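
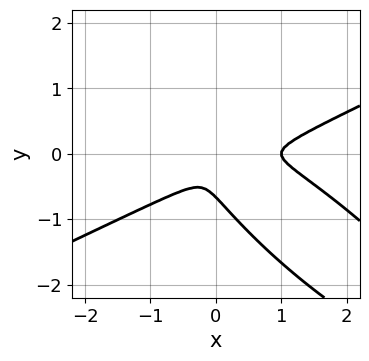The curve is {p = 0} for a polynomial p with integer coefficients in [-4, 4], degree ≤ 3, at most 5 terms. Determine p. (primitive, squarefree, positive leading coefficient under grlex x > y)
x^3 - 3*x*y^2 - 3*y^3 - x^2 - 2*y^2

1. Degree: no degree-2 curve has this shape, so deg p = 3.
2. Against the integer gridlines: it meets the x-axis at x = 1 (among the integer gridlines).
3. Fitting integer coefficients to these (and the overall shape) gives p.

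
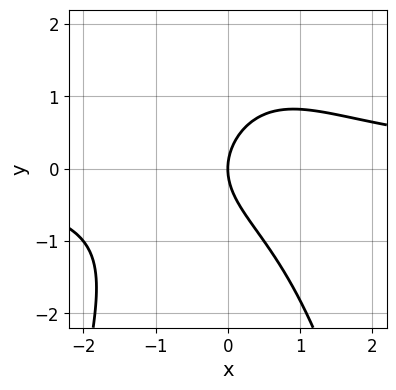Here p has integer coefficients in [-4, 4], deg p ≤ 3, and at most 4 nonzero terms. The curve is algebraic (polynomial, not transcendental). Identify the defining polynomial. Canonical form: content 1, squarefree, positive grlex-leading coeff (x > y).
Degree: no degree-2 curve has this shape, so deg p = 3.
Against the integer gridlines: it meets the y-axis at y = 0 (among the integer gridlines); it meets the x-axis at x = 0 (among the integer gridlines).
Together with the visible shape, these determine p as stated.

2*x^2*y + 2*y^2 - 3*x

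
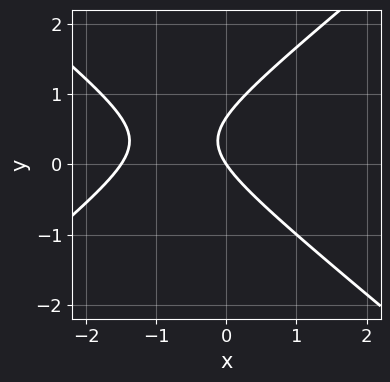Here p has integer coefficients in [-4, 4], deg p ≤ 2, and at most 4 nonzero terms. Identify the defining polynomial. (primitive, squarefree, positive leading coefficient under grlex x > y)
2*x^2 - 3*y^2 + 3*x + 2*y

Degree: the shape is more complex than any degree-1 curve, so deg p = 2.
Observable constraints: one x-axis crossing is at x = 0; it meets the y-axis at y = 0 (among the integer gridlines).
Putting this together gives p.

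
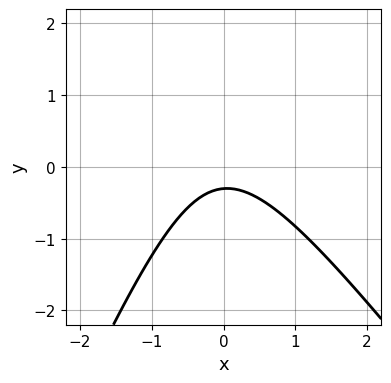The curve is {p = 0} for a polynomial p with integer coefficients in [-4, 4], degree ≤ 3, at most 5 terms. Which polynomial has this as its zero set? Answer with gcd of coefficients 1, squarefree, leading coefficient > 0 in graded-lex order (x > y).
First, the degree is 2 — the shape is more complex than any degree-1 curve.
Next, against the integer gridlines: the curve avoids every integer x-axis point in the box.
Finally, matching integer coefficients to the picture gives p.

3*x^2 + x*y - y^2 + 3*y + 1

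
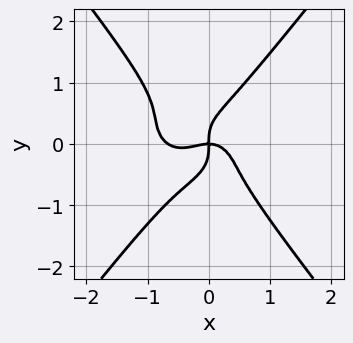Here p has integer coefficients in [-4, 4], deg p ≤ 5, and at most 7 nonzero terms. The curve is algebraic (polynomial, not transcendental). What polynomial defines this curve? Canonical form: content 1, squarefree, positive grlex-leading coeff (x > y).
3*x^4 + 3*x^2*y^2 - 3*y^4 + 2*x^3 + 2*x*y

(a) deg p = 4. A generic line meets the curve in up to 4 points.
(b) Checking where it meets the axes: one x-axis crossing is at x = 0; it meets the y-axis at y = 0 (among the integer gridlines).
(c) Putting this together gives p.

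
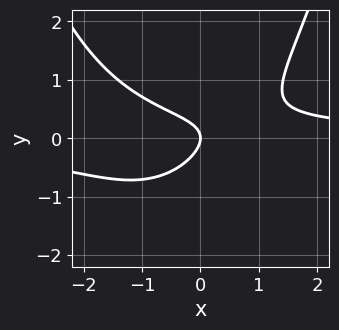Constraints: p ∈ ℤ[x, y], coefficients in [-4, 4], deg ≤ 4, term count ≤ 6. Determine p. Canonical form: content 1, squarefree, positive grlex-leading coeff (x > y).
Degree: a generic line meets the curve in up to 3 points, so deg p = 3.
Against the integer gridlines: it crosses the y-axis at the gridline y = 0; one x-axis crossing is at x = 0.
Fitting integer coefficients to these (and the overall shape) gives p.

x^2*y + x*y - 2*y^2 - x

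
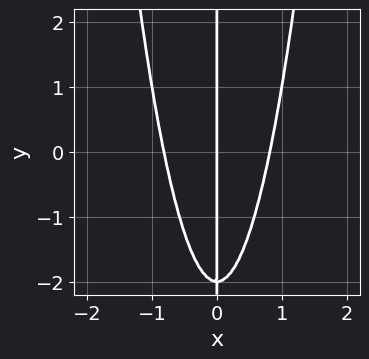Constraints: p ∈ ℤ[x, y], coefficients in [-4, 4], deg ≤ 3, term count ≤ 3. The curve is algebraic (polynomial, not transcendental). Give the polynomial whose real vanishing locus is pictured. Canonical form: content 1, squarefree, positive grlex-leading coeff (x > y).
1. The degree is 3 — the shape is more complex than any degree-2 curve.
2. Against the integer gridlines: every point of the y-axis in the box is on the curve; it crosses the x-axis at the gridline x = 0.
3. Solving for integer coefficients yields p as stated.

3*x^3 - x*y - 2*x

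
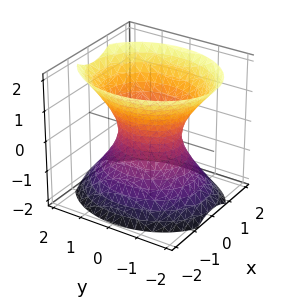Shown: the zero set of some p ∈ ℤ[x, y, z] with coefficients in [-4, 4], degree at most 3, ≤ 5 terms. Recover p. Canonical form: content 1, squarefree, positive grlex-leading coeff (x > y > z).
3*x^2 + 2*y^2 - 2*z^2 - 2

deg p = 2. One connected sheet with a waist; a quadric.
Symmetries: it's symmetric under z → −z, forcing even powers of z; the y ↦ −y reflection is a symmetry, so y appears only in even powers; the x ↦ −x reflection is a symmetry, so x appears only in even powers.
From the visible intercepts: no z-intercept at any integer in the box; among the integer gridlines, it crosses the y-axis at y ∈ {-1, 1}.
Assembling these constraints gives the stated polynomial.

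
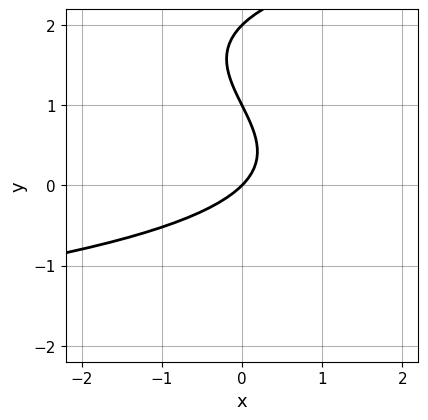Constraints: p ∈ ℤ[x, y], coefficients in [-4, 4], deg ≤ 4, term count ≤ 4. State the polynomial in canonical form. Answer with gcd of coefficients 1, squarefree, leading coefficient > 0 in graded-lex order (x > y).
1. deg p = 3.
2. Observable constraints: the y-axis gridline crossings are at y ∈ {0, 1, 2}; one x-axis crossing is at x = 0.
3. Matching integer coefficients to the picture gives p.

y^3 - 3*y^2 - 2*x + 2*y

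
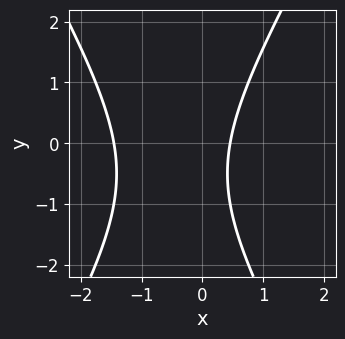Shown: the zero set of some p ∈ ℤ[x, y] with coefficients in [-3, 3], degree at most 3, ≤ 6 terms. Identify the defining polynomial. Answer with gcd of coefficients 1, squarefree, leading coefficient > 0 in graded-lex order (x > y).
First, degree: no degree-1 curve has this shape, so deg p = 2.
Then, observable constraints: it misses every integer gridline on the y-axis.
Finally, together with the visible shape, these determine p as stated.

3*x^2 - y^2 + 3*x - y - 2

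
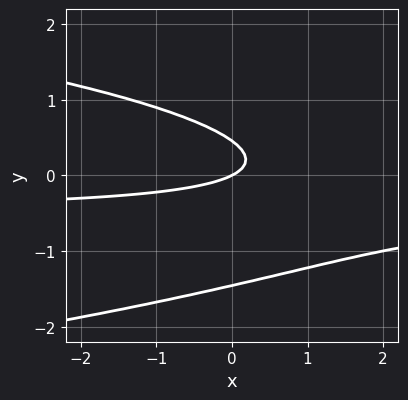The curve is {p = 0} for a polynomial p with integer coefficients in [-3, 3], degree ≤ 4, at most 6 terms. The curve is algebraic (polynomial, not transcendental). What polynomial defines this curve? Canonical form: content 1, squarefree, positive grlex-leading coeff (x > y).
First, the degree is 3 — the shape is more complex than any degree-2 curve.
Next, against the integer gridlines: one y-axis crossing is at y = 0; one x-axis crossing is at x = 0.
Finally, the integer polynomial consistent with all of this is the stated p.

3*y^3 + 2*x*y + 3*y^2 + x - 2*y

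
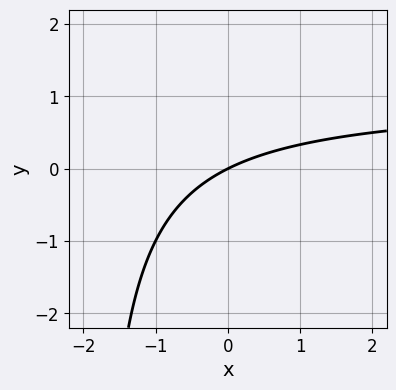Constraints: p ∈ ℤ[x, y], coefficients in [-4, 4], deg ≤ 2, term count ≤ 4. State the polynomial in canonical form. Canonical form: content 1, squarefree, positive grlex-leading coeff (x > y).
x*y - x + 2*y

First, deg p = 2.
Then, reading off the gridlines: one x-axis crossing is at x = 0; one y-axis crossing is at y = 0.
Finally, assembling these constraints gives the stated polynomial.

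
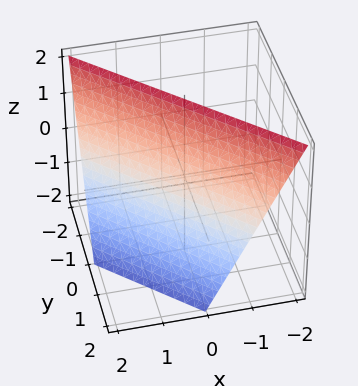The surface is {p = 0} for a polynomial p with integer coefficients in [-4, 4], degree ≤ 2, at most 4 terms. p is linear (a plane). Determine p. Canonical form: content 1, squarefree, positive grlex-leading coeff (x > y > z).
First, deg p = 1. The surface is flat (a plane).
Next, from the axis intercepts and sections: it crosses the x-axis at the gridline x = 1; it crosses the y-axis at the gridline y = 1; it crosses the z-axis at the gridline z = 2.
Finally, assembling these constraints gives the stated polynomial.

2*x + 2*y + z - 2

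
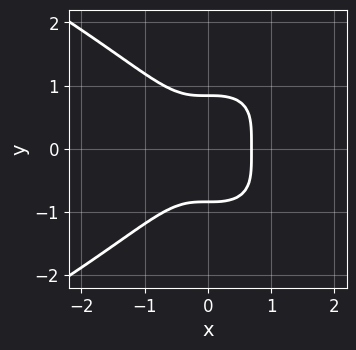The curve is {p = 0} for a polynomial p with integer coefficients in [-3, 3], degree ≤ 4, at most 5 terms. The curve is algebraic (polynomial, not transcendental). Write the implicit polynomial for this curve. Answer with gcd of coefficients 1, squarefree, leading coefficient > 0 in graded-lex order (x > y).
The degree is 4 — no degree-3 curve has this shape.
Symmetries: it's symmetric under y → −y, forcing even powers of y.
Together with the visible shape, these determine p as stated.

2*y^4 + 3*x^3 - 1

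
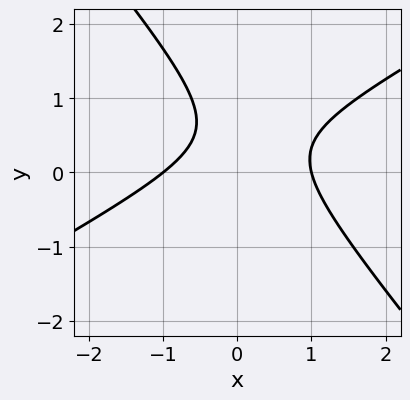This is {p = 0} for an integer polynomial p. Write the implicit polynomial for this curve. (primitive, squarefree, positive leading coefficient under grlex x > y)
1. deg p = 2. A generic line meets the curve in up to 2 points.
2. Observable constraints: the x-axis gridline crossings are at x ∈ {-1, 1}; the curve avoids every integer y-axis point in the box.
3. These observations pin down the coefficients.

2*x^2 - 2*x*y - 3*y^2 + 3*y - 2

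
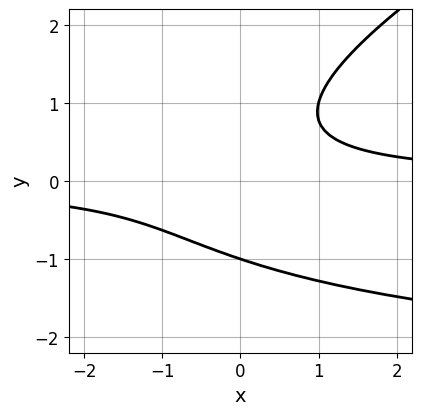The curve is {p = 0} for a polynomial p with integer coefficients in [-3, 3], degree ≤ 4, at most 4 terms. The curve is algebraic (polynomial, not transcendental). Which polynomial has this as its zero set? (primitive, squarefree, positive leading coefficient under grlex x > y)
x*y^2 - 2*y^3 + 3*x*y - 2

First, degree: a generic line meets the curve in up to 3 points, so deg p = 3.
Then, against the integer gridlines: no x-intercept at any integer in the box; it meets the y-axis at y = -1 (among the integer gridlines).
Finally, matching integer coefficients to the picture gives p.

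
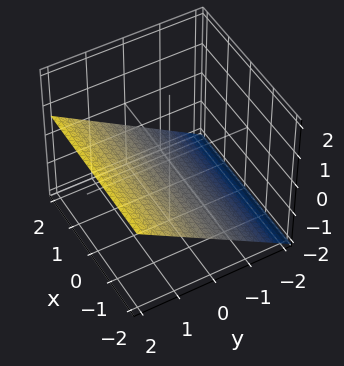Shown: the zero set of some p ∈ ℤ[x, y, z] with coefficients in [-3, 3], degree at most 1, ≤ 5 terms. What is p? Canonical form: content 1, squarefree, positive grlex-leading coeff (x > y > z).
Degree: every cross-section is a straight line — this is a plane, so deg p = 1.
Observable constraints: it crosses the y-axis at the gridline y = 1; the surface avoids every integer x-axis point in the box.
Solving for integer coefficients yields p as stated.

2*y - 3*z - 2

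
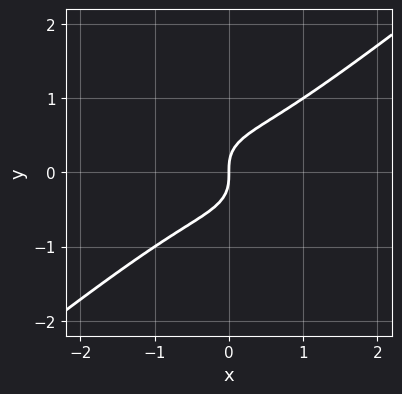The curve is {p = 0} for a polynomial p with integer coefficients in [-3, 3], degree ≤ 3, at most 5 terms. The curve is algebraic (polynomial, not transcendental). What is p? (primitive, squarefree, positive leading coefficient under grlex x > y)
(a) The degree is 3 — no degree-2 curve has this shape.
(b) From the axis intercepts and sections: it meets the y-axis at y = 0 (among the integer gridlines); it meets the x-axis at x = 0 (among the integer gridlines).
(c) These observations pin down the coefficients.

x^3 - 2*y^3 + x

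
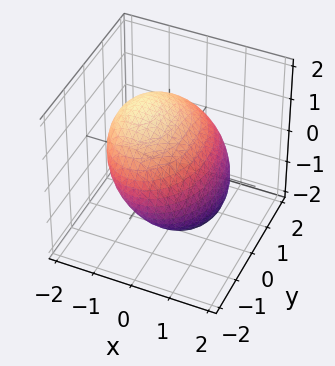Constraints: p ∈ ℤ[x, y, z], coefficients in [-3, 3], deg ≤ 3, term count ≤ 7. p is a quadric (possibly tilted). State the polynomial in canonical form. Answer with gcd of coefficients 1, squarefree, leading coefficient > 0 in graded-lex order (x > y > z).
Degree: no degree-1 surface has this shape, so deg p = 2.
The integer polynomial consistent with all of this is the stated p.

2*x^2 + 2*x*z + y^2 + 2*z^2 - 3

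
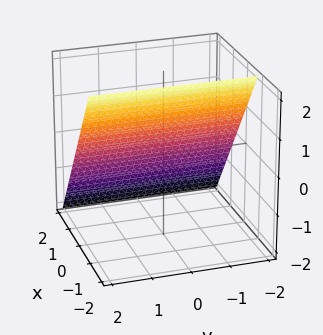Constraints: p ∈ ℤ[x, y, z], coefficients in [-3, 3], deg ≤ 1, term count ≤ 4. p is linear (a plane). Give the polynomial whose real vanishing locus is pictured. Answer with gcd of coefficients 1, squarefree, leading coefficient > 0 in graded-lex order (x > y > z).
(a) The degree is 1 — the surface is flat (a plane).
(b) Checking where it meets the axes: it crosses the z-axis at the gridline z = 1; the surface avoids every integer y-axis point in the box.
(c) Fitting integer coefficients to these (and the overall shape) gives p.

3*x + 2*z - 2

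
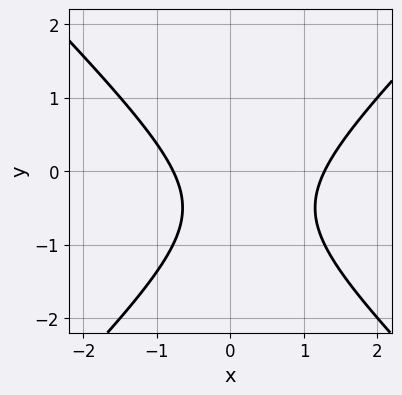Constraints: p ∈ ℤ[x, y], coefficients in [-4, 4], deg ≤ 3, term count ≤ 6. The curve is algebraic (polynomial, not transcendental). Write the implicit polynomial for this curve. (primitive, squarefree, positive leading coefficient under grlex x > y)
1. deg p = 2. The shape is more complex than any degree-1 curve.
2. From the axis intercepts and sections: the curve avoids every integer y-axis point in the box.
3. The integer polynomial consistent with all of this is the stated p.

2*x^2 - 2*y^2 - x - 2*y - 2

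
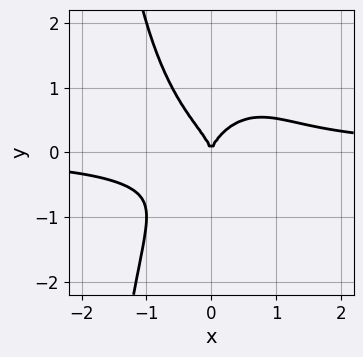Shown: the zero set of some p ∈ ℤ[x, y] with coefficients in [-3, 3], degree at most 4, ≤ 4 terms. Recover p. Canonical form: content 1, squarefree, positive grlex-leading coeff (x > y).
3*x^3*y + x*y^3 + 2*y^3 - 2*x^2

The degree is 4 — the shape is more complex than any degree-3 curve.
Reading off the gridlines: one x-axis crossing is at x = 0; it meets the y-axis at y = 0 (among the integer gridlines).
Fitting integer coefficients to these (and the overall shape) gives p.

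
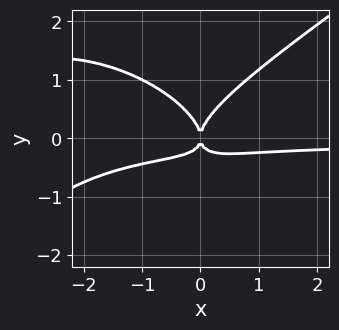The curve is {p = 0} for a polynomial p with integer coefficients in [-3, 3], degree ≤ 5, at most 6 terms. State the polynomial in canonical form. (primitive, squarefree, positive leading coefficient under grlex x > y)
x^3*y - 3*y^4 + 3*x^2*y + x^2

The degree is 4 — no degree-3 curve has this shape.
Checking where it meets the axes: one x-axis crossing is at x = 0; it crosses the y-axis at the gridline y = 0.
Together with the visible shape, these determine p as stated.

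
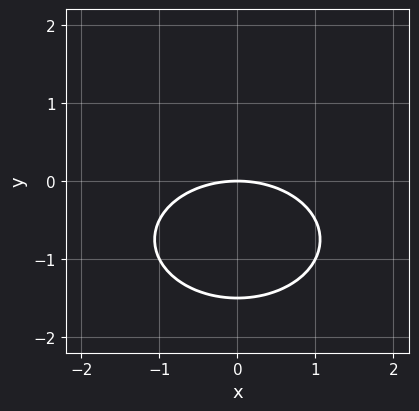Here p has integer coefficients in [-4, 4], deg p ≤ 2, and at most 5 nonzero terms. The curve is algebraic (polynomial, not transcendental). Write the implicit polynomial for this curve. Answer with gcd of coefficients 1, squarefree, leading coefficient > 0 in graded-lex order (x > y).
First, deg p = 2. The shape is more complex than any degree-1 curve.
Then, symmetries: mirror symmetry x ↦ −x ⇒ only even powers of x.
Then, against the integer gridlines: it crosses the y-axis at the gridline y = 0; it meets the x-axis at x = 0 (among the integer gridlines).
Finally, putting this together gives p.

x^2 + 2*y^2 + 3*y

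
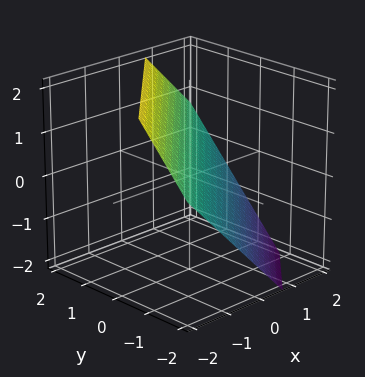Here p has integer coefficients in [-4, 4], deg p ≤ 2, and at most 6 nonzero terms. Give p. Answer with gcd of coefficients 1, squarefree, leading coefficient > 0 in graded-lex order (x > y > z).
3*x - 3*y + 3*z - 2

Degree: every cross-section is a straight line — this is a plane, so deg p = 1.
Solving for integer coefficients yields p as stated.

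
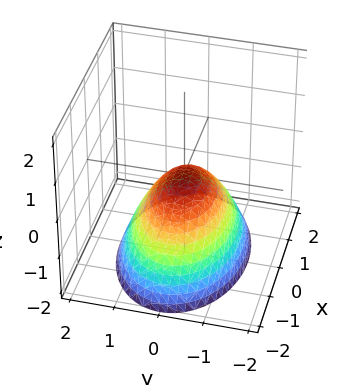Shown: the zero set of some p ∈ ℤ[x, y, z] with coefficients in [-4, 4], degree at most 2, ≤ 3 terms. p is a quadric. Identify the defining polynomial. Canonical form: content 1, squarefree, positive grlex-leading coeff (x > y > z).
x^2 + 2*y^2 + 2*z

The degree is 2 — a single bowl opening along one axis; a quadric.
Symmetries: it's symmetric under x → −x, forcing even powers of x; it's symmetric under y → −y, forcing even powers of y.
Reading off the gridlines: it meets the y-axis at y = 0 (among the integer gridlines); it meets the x-axis at x = 0 (among the integer gridlines); one z-axis crossing is at z = 0.
Putting this together gives p.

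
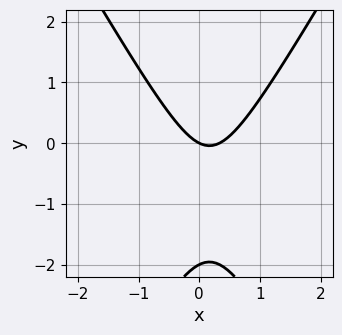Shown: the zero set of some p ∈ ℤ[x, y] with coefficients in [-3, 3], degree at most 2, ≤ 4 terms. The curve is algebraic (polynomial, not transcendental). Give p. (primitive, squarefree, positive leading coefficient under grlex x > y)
3*x^2 - y^2 - x - 2*y

(a) Degree: the shape is more complex than any degree-1 curve, so deg p = 2.
(b) From the visible intercepts: the y-axis gridline crossings are at y ∈ {-2, 0}; it meets the x-axis at x = 0 (among the integer gridlines).
(c) The integer polynomial consistent with all of this is the stated p.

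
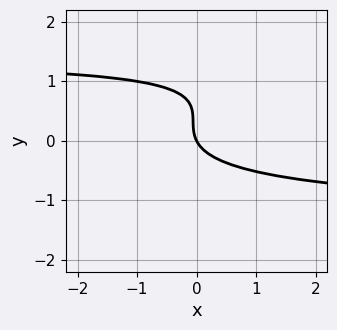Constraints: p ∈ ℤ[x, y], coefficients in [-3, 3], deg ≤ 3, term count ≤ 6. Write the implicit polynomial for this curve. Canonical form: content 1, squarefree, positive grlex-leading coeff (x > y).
(a) deg p = 3. A generic line meets the curve in up to 3 points.
(b) Checking where it meets the axes: it meets the y-axis at y = 0 (among the integer gridlines); one x-axis crossing is at x = 0.
(c) Putting this together gives p.

x*y^2 - 3*y^3 + 3*y^2 - 2*x - y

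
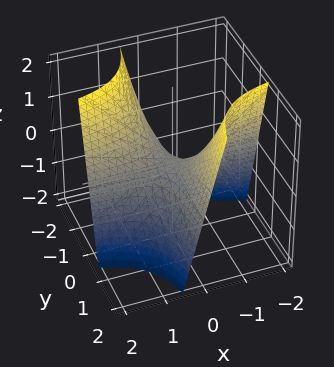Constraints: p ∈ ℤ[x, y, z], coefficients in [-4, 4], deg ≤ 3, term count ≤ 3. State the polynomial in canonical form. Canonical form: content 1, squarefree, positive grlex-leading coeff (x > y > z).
deg p = 2. The shape is more complex than any degree-1 surface.
Against the integer gridlines: every point of the x-axis in the box is on the surface; it crosses the z-axis at the gridline z = 0; the visible y-axis segment lies entirely on the surface.
Solving for integer coefficients yields p as stated.

2*x*y + z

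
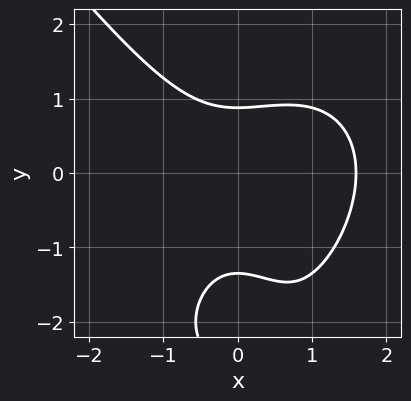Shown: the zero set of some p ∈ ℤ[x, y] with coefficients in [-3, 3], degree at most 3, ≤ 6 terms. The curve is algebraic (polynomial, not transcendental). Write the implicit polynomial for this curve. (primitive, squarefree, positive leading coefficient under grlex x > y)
2*x^3 + y^3 - 2*x^2 + 3*y^2 - 3

First, degree: no degree-2 curve has this shape, so deg p = 3.
Finally, solving for integer coefficients yields p as stated.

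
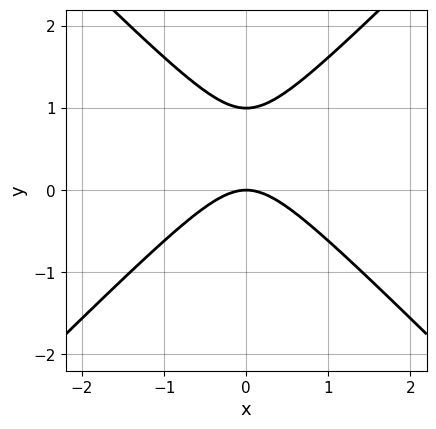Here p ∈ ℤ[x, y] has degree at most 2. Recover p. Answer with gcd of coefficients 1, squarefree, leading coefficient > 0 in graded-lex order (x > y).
x^2 - y^2 + y

First, the degree is 2 — a generic line meets the curve in up to 2 points.
Next, symmetries: mirror symmetry x ↦ −x ⇒ only even powers of x.
Next, reading off the gridlines: the y-axis gridline crossings are at y ∈ {0, 1}; it meets the x-axis at x = 0 (among the integer gridlines).
Finally, matching integer coefficients to the picture gives p.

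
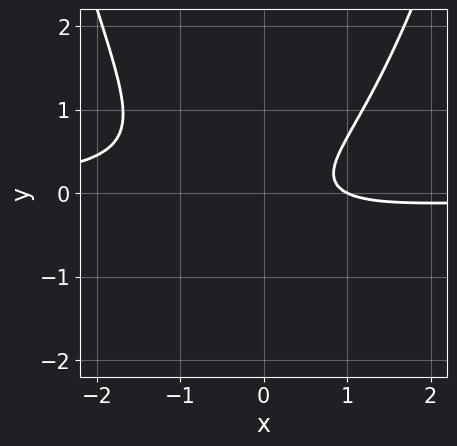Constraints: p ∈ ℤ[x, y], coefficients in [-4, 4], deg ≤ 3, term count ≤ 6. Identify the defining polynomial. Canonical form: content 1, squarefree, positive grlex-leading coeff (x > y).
(a) deg p = 3. No degree-2 curve has this shape.
(b) Observable constraints: it meets the x-axis at x = 1 (among the integer gridlines); the curve avoids every integer y-axis point in the box.
(c) The integer polynomial consistent with all of this is the stated p.

2*x^2*y - 3*y^2 + x - 1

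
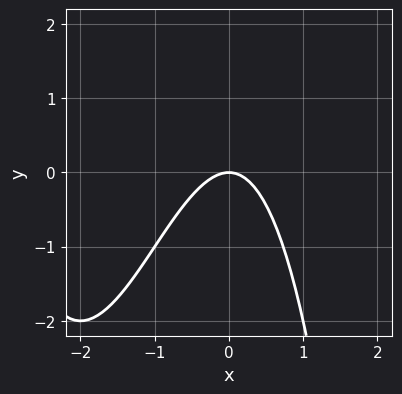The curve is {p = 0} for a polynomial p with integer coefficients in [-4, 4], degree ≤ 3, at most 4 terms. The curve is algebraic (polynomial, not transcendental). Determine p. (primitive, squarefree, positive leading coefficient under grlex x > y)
1. deg p = 3.
2. Against the integer gridlines: it crosses the y-axis at the gridline y = 0; one x-axis crossing is at x = 0.
3. Fitting integer coefficients to these (and the overall shape) gives p.

x^3 + 3*x^2 + 2*y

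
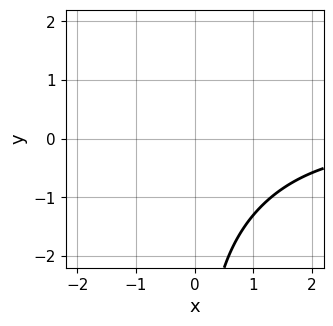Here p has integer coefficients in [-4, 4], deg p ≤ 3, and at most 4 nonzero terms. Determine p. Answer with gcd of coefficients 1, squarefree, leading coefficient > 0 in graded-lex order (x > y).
x^2*y - x*y^2 + 3

1. Degree: the shape is more complex than any degree-2 curve, so deg p = 3.
2. Checking where it meets the axes: it misses every integer gridline on the y-axis; the curve avoids every integer x-axis point in the box.
3. Together with the visible shape, these determine p as stated.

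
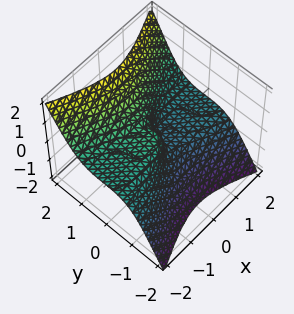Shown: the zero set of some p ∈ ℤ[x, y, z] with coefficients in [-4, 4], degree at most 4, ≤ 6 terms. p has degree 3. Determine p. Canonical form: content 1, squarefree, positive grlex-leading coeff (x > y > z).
2*x^2*z - 3*y^3 + z^3 + x

First, degree: the shape is more complex than any degree-2 surface, so deg p = 3.
Then, against the integer gridlines: it meets the y-axis at y = 0 (among the integer gridlines); one z-axis crossing is at z = 0; it crosses the x-axis at the gridline x = 0.
Finally, the integer polynomial consistent with all of this is the stated p.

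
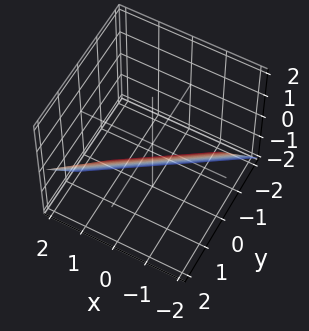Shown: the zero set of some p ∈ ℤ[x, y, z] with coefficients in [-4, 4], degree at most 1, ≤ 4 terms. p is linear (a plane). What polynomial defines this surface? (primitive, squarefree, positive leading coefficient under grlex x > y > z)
2*x - 3*y + 2*z + 2

1. deg p = 1. The surface is flat (a plane).
2. From the visible intercepts: it crosses the z-axis at the gridline z = -1; it crosses the x-axis at the gridline x = -1.
3. Matching integer coefficients to the picture gives p.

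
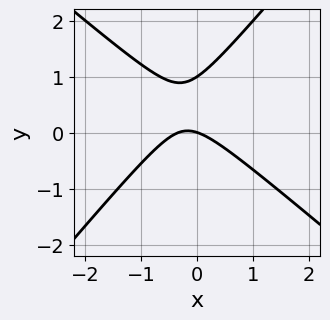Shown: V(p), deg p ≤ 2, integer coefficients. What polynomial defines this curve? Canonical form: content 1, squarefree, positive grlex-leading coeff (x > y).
(a) Degree: a generic line meets the curve in up to 2 points, so deg p = 2.
(b) Checking where it meets the axes: among the integer gridlines, it crosses the y-axis at y ∈ {0, 1}; it meets the x-axis at x = 0 (among the integer gridlines).
(c) Matching integer coefficients to the picture gives p.

3*x^2 + x*y - 3*y^2 + x + 3*y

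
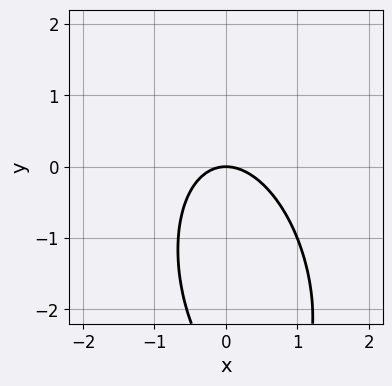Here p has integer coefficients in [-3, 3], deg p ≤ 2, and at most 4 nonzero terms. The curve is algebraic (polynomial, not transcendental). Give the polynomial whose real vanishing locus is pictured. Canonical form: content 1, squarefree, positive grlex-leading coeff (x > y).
(a) deg p = 2. The shape is more complex than any degree-1 curve.
(b) Against the integer gridlines: one x-axis crossing is at x = 0; one y-axis crossing is at y = 0.
(c) Assembling these constraints gives the stated polynomial.

3*x^2 + x*y + y^2 + 3*y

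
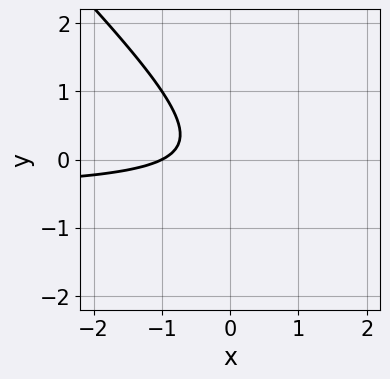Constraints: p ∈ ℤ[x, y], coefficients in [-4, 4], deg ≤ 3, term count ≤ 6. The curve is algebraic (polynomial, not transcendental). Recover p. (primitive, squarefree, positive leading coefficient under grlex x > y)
(a) deg p = 2. The shape is more complex than any degree-1 curve.
(b) Checking where it meets the axes: one x-axis crossing is at x = -1; it misses every integer gridline on the y-axis.
(c) The integer polynomial consistent with all of this is the stated p.

2*x*y + 2*y^2 + x + 1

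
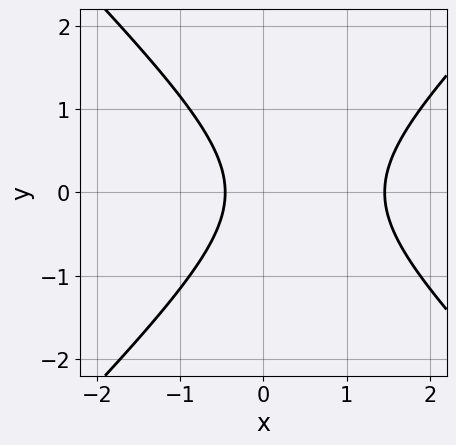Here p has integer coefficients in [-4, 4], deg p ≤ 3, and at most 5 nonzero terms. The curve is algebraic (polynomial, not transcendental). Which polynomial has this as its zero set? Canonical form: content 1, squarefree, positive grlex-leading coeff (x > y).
3*x^2 - 3*y^2 - 3*x - 2

Degree: the shape is more complex than any degree-1 curve, so deg p = 2.
Symmetries: it's symmetric under y → −y, forcing even powers of y.
Observable constraints: the curve avoids every integer y-axis point in the box.
Fitting integer coefficients to these (and the overall shape) gives p.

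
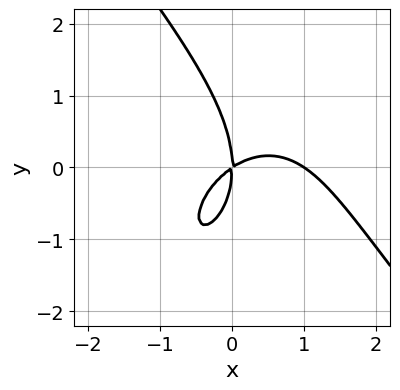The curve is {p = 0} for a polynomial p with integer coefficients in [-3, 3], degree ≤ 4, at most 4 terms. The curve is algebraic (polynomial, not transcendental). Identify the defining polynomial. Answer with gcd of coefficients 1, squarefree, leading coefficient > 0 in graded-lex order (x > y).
2*x^3 + y^3 - 2*x^2 + 3*x*y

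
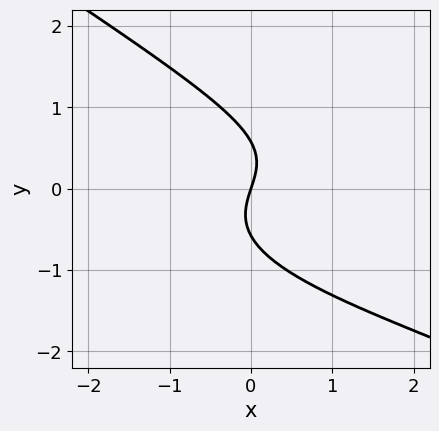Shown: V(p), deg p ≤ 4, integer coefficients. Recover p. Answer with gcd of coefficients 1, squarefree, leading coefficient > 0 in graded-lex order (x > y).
1. deg p = 3.
2. Against the integer gridlines: it crosses the y-axis at the gridline y = 0; it meets the x-axis at x = 0 (among the integer gridlines).
3. Matching integer coefficients to the picture gives p.

2*x*y^2 + 3*y^3 - x^2 + 3*x - y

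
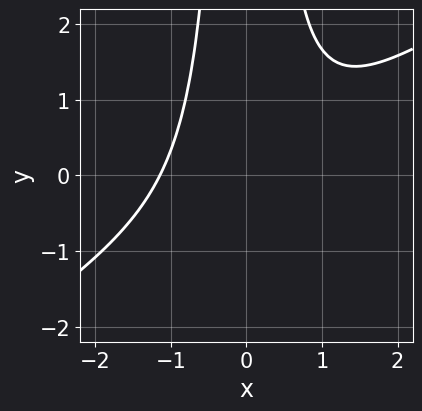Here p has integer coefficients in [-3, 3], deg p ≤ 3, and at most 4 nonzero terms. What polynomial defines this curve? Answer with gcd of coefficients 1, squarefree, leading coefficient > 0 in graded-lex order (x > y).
2*x^3 - 3*x^2*y + 3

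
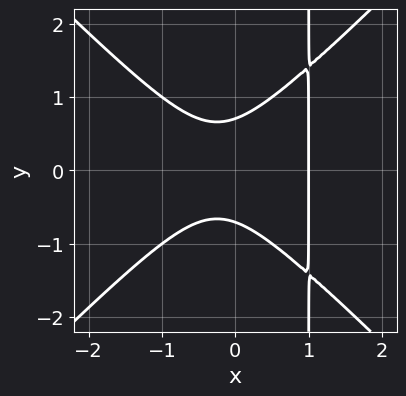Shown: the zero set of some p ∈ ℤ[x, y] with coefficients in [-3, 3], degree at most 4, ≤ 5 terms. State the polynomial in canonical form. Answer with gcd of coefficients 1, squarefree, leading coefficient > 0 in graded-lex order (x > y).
(a) deg p = 3.
(b) Symmetries: it's symmetric under y → −y, forcing even powers of y.
(c) From the axis intercepts and sections: it meets the x-axis at x = 1 (among the integer gridlines).
(d) Solving for integer coefficients yields p as stated.

2*x^3 - 2*x*y^2 - x^2 + 2*y^2 - 1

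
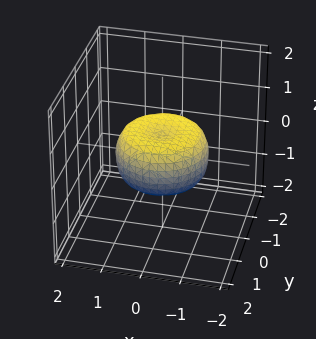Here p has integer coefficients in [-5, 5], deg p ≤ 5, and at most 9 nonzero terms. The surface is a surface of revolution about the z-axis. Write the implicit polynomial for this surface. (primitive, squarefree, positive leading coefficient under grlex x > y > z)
2*x^4 + 4*x^2*y^2 + 2*y^4 - 2*x^2 - 2*y^2 + 3*z^2 - 1

First, the degree is 4 — a generic line meets the surface in up to 4 points.
Then, symmetries: rotational symmetry about the z-axis ⇒ p depends on x, y only through x² + y².
Next, from the visible intercepts: a circular section at z = 0 has radius between 1 and 2.
Finally, matching integer coefficients to the picture gives p.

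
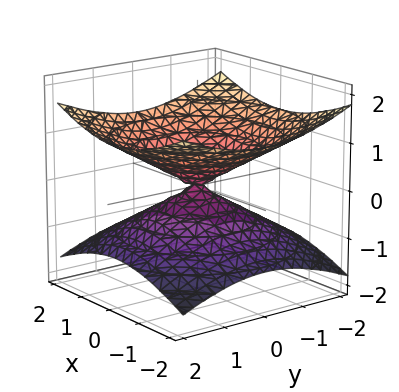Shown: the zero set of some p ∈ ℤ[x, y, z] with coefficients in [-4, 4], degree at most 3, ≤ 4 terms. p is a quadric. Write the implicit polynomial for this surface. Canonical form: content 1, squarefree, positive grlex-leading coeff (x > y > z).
First, degree: two nappes meeting at a single point; a quadric, so deg p = 2.
Next, symmetries: the z ↦ −z reflection is a symmetry, so z appears only in even powers; every cross-section ⟂ z is a circle, so x, y appear only via x² + y².
Next, against the integer gridlines: it meets the x-axis at x = 0 (among the integer gridlines); a circular section at z = -1 has radius between 1 and 2; it crosses the z-axis at the gridline z = 0; one y-axis crossing is at y = 0.
Finally, the integer polynomial consistent with all of this is the stated p.

x^2 + y^2 - 3*z^2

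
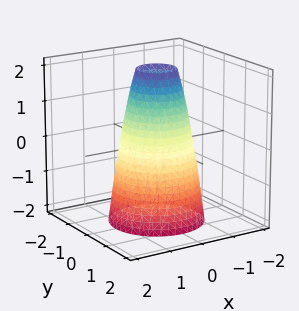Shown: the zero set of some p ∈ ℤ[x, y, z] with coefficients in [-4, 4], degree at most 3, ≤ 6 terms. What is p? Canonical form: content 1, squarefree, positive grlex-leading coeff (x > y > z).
(a) The degree is 2 — a generic line meets the surface in up to 2 points.
(b) Symmetries: rotational symmetry about the z-axis ⇒ p depends on x, y only through x² + y².
(c) From the axis intercepts and sections: the x-axis gridline crossings are at x ∈ {-1, 1}; a circular section at z = -1 has radius between 1 and 2; the y-axis gridline crossings are at y ∈ {-1, 1}; the surface avoids every integer z-axis point in the box.
(d) Together with the visible shape, these determine p as stated.

3*x^2 + 3*y^2 + z - 3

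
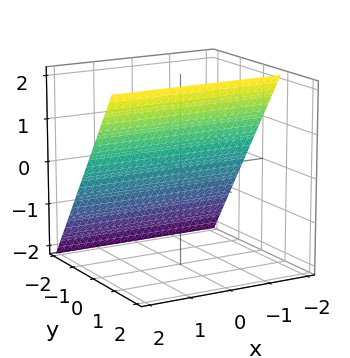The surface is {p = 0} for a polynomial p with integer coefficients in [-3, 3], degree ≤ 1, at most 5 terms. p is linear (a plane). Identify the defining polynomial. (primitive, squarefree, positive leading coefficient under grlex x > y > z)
(a) Degree: the surface is flat (a plane), so deg p = 1.
(b) Against the integer gridlines: one z-axis crossing is at z = 1; the surface avoids every integer x-axis point in the box.
(c) Solving for integer coefficients yields p as stated.

3*y - 2*z + 2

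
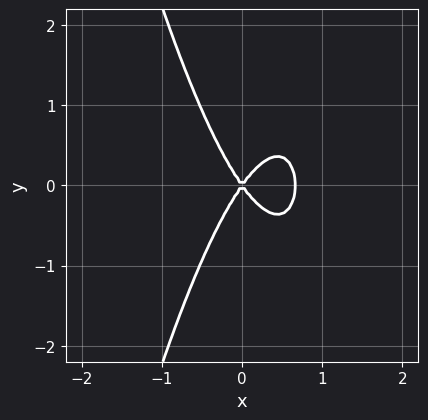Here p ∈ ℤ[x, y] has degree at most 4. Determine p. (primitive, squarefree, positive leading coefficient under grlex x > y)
1. The degree is 3 — a generic line meets the curve in up to 3 points.
2. Symmetries: mirror symmetry y ↦ −y ⇒ only even powers of y.
3. Observable constraints: one x-axis crossing is at x = 0; one y-axis crossing is at y = 0.
4. Solving for integer coefficients yields p as stated.

3*x^3 - 2*x^2 + y^2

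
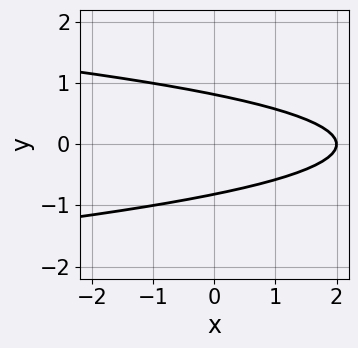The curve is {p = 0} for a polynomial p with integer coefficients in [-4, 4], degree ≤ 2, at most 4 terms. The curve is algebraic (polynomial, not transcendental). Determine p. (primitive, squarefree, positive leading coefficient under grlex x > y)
3*y^2 + x - 2

First, the degree is 2 — a generic line meets the curve in up to 2 points.
Then, symmetries: the y ↦ −y reflection is a symmetry, so y appears only in even powers.
Then, from the visible intercepts: it crosses the x-axis at the gridline x = 2.
Finally, these observations pin down the coefficients.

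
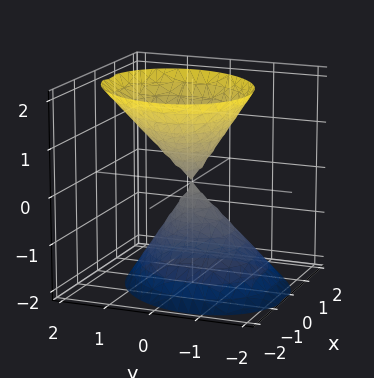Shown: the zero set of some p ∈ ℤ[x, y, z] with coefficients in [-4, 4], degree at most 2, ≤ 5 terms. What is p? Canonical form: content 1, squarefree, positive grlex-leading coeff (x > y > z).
1. The picture has 2 separate pieces. Treating them together as one polynomial.
2. The degree is 2 — no degree-1 surface has this shape.
3. From the visible intercepts: one x-axis crossing is at x = 0; it meets the z-axis at z = 0 (among the integer gridlines); it meets the y-axis at y = 0 (among the integer gridlines).
4. Putting this together gives p.

3*x^2 - x*y + 3*y^2 - y*z - 2*z^2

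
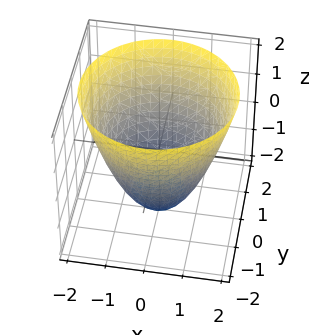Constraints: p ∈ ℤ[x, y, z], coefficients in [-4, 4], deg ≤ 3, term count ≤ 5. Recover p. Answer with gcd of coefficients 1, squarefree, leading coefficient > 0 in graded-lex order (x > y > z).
x^2 + y^2 - z - 2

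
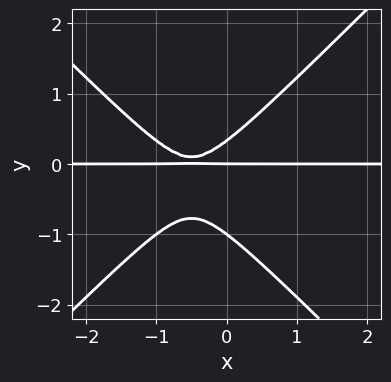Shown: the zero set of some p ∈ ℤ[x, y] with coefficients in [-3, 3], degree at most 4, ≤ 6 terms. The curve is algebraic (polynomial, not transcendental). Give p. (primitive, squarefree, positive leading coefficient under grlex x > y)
deg p = 3. No degree-2 curve has this shape.
Checking where it meets the axes: among the integer gridlines, it crosses the y-axis at y ∈ {-1, 0}; every point of the x-axis in the box is on the curve.
Solving for integer coefficients yields p as stated.

3*x^2*y - 3*y^3 + 3*x*y - 2*y^2 + y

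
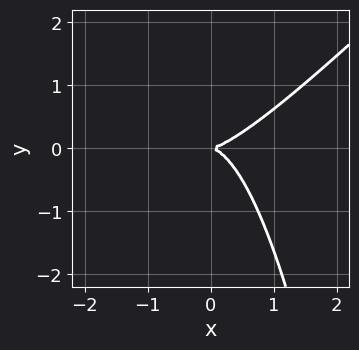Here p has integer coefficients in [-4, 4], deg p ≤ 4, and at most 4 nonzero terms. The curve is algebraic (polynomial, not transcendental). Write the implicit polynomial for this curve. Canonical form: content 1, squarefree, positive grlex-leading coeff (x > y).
First, degree: a generic line meets the curve in up to 3 points, so deg p = 3.
Then, reading off the gridlines: it meets the x-axis at x = 0 (among the integer gridlines); one y-axis crossing is at y = 0.
Finally, putting this together gives p.

x^3 - x^2*y - y^2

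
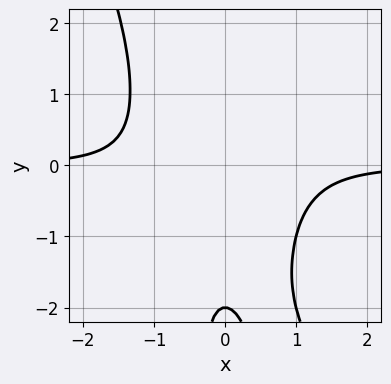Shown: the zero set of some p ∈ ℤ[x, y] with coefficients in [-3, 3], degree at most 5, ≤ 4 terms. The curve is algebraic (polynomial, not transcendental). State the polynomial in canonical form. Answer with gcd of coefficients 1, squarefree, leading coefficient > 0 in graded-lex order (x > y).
2*x^3*y + x^2*y^2 + y + 2

First, degree: the shape is more complex than any degree-3 curve, so deg p = 4.
Next, against the integer gridlines: it meets the y-axis at y = -2 (among the integer gridlines); the curve avoids every integer x-axis point in the box.
Finally, the integer polynomial consistent with all of this is the stated p.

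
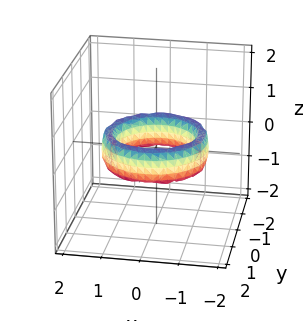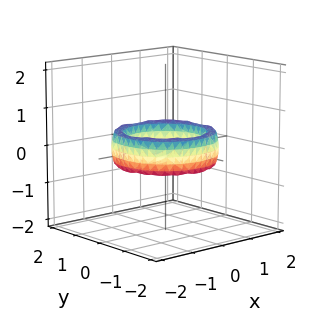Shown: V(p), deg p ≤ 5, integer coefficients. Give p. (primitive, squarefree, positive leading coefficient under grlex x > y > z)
1. deg p = 4.
2. Symmetries: rotational symmetry about the z-axis ⇒ p depends on x, y only through x² + y².
3. Reading off the gridlines: the y-axis gridline crossings are at y ∈ {-1, 1}; a circular section at z = 0 has radius exactly 1; it misses every integer gridline on the z-axis; the x-axis gridline crossings are at x ∈ {-1, 1}.
4. Matching integer coefficients to the picture gives p.

x^4 + 2*x^2*y^2 + y^4 - 3*x^2 - 3*y^2 + z^2 + 2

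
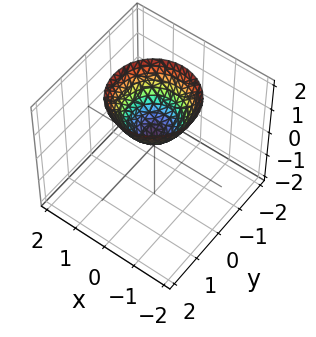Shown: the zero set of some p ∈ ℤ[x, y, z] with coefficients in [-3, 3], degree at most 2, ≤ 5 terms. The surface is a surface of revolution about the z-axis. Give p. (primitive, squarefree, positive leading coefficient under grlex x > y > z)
2*x^2 + 2*y^2 - 2*z + 1

First, deg p = 2. No degree-1 surface has this shape.
Next, symmetry: the surface is invariant under rotation about z: p = q(x² + y², z).
Then, from the axis intercepts and sections: a circular section at z = 1 has radius between 0 and 1; it misses every integer gridline on the x-axis.
Finally, fitting integer coefficients to these (and the overall shape) gives p.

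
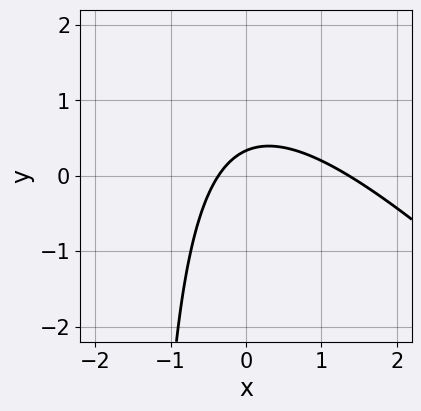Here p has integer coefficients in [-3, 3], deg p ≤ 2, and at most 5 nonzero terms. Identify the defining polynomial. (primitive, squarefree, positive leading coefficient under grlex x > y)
First, deg p = 2.
Finally, the integer polynomial consistent with all of this is the stated p.

2*x^2 + 2*x*y - 2*x + 3*y - 1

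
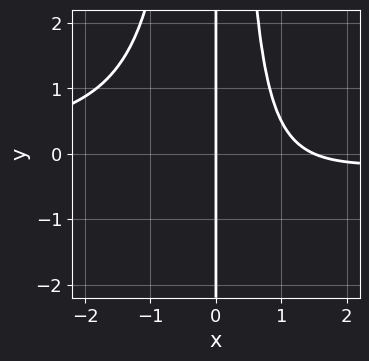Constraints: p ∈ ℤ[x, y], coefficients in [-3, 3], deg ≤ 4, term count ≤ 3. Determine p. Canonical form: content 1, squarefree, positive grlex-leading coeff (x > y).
First, degree: the shape is more complex than any degree-3 curve, so deg p = 4.
Then, against the integer gridlines: it crosses the x-axis at the gridline x = 0; the visible y-axis segment lies entirely on the curve.
Finally, solving for integer coefficients yields p as stated.

2*x^3*y + 2*x^2 - 3*x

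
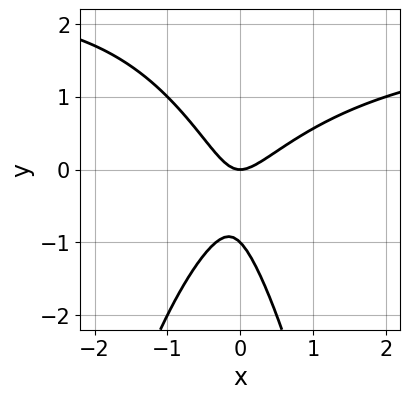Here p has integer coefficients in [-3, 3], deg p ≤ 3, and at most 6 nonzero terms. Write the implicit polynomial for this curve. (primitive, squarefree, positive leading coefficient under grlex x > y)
x^2*y - 2*x^2 + x*y + y^2 + y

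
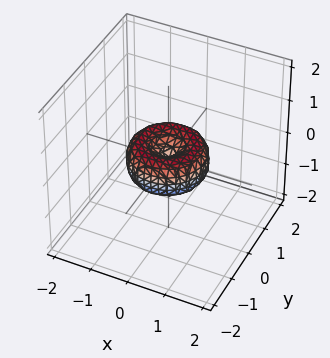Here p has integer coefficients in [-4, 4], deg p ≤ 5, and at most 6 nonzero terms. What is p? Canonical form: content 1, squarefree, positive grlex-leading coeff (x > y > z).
x^4 + 2*x^2*y^2 + y^4 - x^2 - y^2 + z^2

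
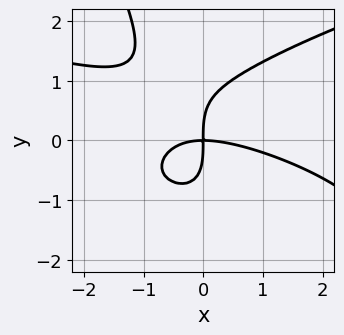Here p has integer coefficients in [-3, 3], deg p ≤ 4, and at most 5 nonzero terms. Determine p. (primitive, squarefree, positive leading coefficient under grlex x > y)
deg p = 4. No degree-3 curve has this shape.
From the visible intercepts: one y-axis crossing is at y = 0; it meets the x-axis at x = 0 (among the integer gridlines).
The integer polynomial consistent with all of this is the stated p.

2*x*y^3 + y^4 - x^3 - 2*x^2*y - 3*x*y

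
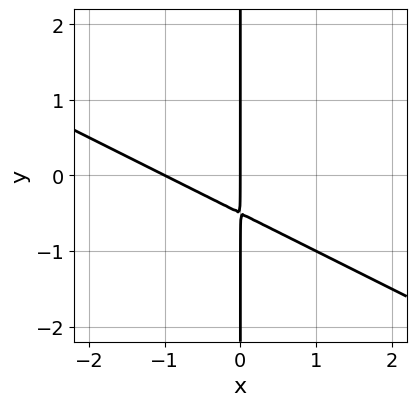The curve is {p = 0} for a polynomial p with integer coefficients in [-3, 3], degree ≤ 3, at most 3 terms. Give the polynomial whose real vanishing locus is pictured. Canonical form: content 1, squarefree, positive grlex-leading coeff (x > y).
1. deg p = 2.
2. Reading off the gridlines: the visible y-axis segment lies entirely on the curve; among the integer gridlines, it crosses the x-axis at x ∈ {-1, 0}.
3. Matching integer coefficients to the picture gives p.

x^2 + 2*x*y + x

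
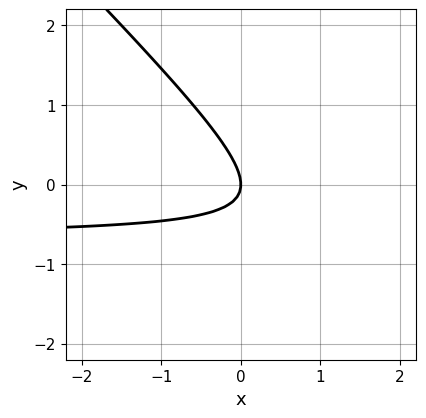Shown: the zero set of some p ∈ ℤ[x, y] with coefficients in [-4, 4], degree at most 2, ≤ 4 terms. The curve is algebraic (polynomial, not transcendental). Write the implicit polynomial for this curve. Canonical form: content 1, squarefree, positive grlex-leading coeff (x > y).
3*x*y + 3*y^2 + 2*x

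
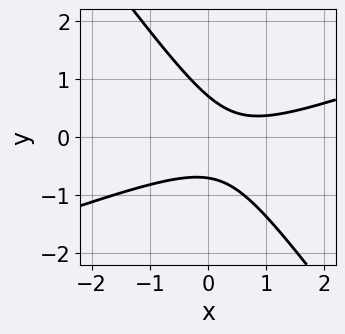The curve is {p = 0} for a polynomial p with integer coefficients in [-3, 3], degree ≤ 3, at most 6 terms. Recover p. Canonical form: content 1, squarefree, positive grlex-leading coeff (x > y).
(a) deg p = 2. The shape is more complex than any degree-1 curve.
(b) From the axis intercepts and sections: no x-intercept at any integer in the box.
(c) Putting this together gives p.

x^2 - 2*x*y - 2*y^2 - x + 1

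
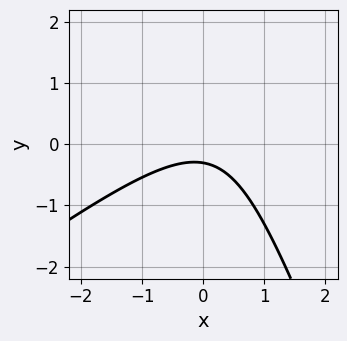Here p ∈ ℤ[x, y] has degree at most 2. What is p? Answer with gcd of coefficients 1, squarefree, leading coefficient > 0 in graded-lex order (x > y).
1. The degree is 2 — no degree-1 curve has this shape.
2. From the axis intercepts and sections: no x-intercept at any integer in the box.
3. Solving for integer coefficients yields p as stated.

2*x^2 - 2*x*y - y^2 + 3*y + 1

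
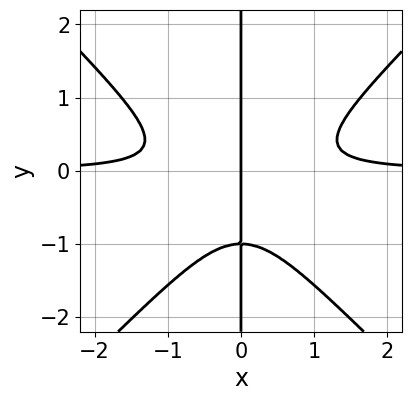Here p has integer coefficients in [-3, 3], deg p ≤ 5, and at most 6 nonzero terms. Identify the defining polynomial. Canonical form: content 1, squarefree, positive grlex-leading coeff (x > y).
First, deg p = 4.
Next, checking where it meets the axes: it crosses the x-axis at the gridline x = 0; every point of the y-axis in the box is on the curve.
Finally, these observations pin down the coefficients.

3*x^3*y - 3*x*y^3 - 3*x*y^2 - x*y - x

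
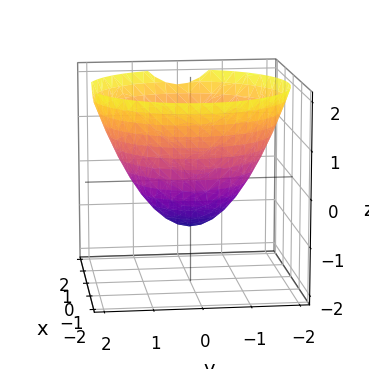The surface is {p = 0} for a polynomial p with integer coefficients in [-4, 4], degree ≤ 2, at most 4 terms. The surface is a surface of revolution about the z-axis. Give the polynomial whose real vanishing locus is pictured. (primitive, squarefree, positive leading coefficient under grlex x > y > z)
2*x^2 + 2*y^2 - 3*z - 3

1. Degree: a generic line meets the surface in up to 2 points, so deg p = 2.
2. By symmetry, the surface is invariant under rotation about z: p = q(x² + y², z).
3. Reading off the gridlines: it crosses the z-axis at the gridline z = -1; a circular section at z = 1 has radius between 1 and 2.
4. Solving for integer coefficients yields p as stated.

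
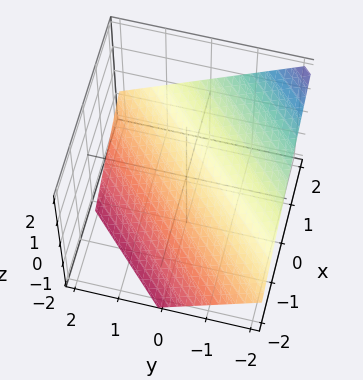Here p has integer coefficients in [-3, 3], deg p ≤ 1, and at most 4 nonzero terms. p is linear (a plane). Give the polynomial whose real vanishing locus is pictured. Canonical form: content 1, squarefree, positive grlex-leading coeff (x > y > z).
1. The degree is 1 — every cross-section is a straight line — this is a plane.
2. From the visible intercepts: one x-axis crossing is at x = 1; one y-axis crossing is at y = -1.
3. Fitting integer coefficients to these (and the overall shape) gives p.

2*x - 2*y - 3*z - 2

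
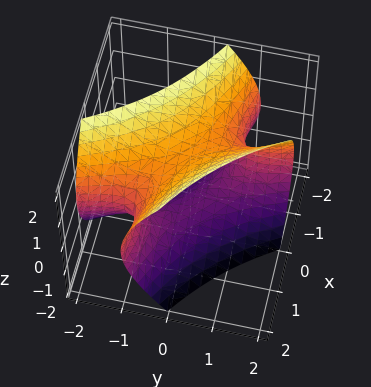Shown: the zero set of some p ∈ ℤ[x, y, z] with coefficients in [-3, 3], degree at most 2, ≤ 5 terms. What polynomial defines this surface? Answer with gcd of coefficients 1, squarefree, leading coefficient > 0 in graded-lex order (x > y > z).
x^2 + 3*x*y + y^2 - z^2 + 1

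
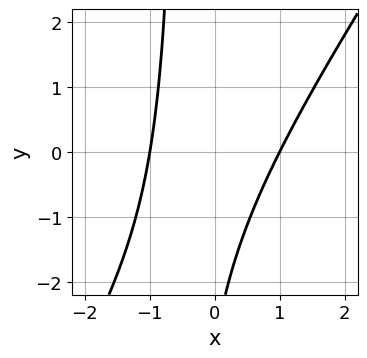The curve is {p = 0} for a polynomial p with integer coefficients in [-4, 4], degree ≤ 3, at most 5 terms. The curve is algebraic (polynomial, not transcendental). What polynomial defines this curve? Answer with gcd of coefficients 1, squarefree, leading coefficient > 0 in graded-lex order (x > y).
3*x^2 - 2*x*y - y - 3

First, degree: no degree-1 curve has this shape, so deg p = 2.
Then, checking where it meets the axes: the curve avoids every integer y-axis point in the box; the x-axis gridline crossings are at x ∈ {-1, 1}.
Finally, these observations pin down the coefficients.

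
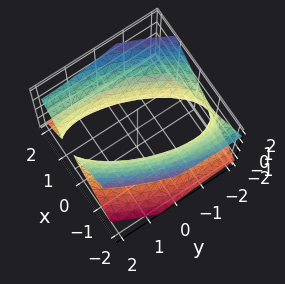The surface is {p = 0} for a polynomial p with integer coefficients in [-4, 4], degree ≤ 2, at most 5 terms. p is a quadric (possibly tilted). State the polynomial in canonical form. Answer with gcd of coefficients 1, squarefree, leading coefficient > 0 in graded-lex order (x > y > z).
3*x^2 - 2*x*y + y^2 - 3*z^2 - 3

First, deg p = 2.
Then, checking where it meets the axes: no z-intercept at any integer in the box; the x-axis gridline crossings are at x ∈ {-1, 1}.
Finally, solving for integer coefficients yields p as stated.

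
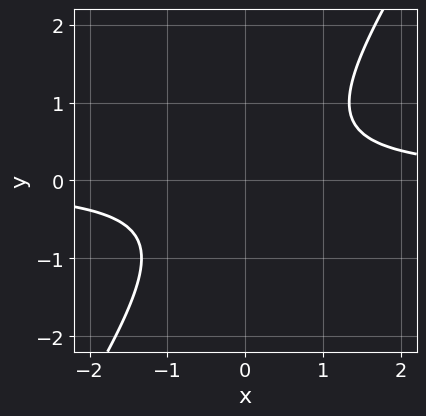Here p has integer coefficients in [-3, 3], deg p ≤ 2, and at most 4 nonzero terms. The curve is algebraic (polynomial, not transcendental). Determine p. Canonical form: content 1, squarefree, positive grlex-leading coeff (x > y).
(a) The degree is 2 — the shape is more complex than any degree-1 curve.
(b) Against the integer gridlines: it misses every integer gridline on the y-axis; no x-intercept at any integer in the box.
(c) Putting this together gives p.

3*x*y - 2*y^2 - 2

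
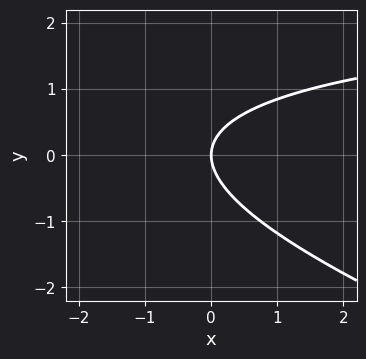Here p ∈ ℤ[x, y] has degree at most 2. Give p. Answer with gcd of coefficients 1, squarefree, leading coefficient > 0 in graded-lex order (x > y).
x*y + 3*y^2 - 3*x

(a) The degree is 2 — a generic line meets the curve in up to 2 points.
(b) Reading off the gridlines: it crosses the y-axis at the gridline y = 0; it crosses the x-axis at the gridline x = 0.
(c) Solving for integer coefficients yields p as stated.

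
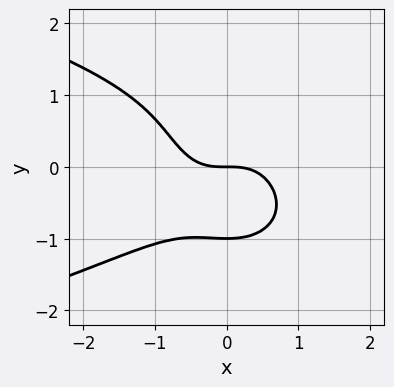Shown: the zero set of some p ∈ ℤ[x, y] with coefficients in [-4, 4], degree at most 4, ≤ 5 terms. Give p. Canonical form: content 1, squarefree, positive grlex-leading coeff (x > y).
Degree: the shape is more complex than any degree-3 curve, so deg p = 4.
Observable constraints: one x-axis crossing is at x = 0; among the integer gridlines, it crosses the y-axis at y ∈ {-1, 0}.
Putting this together gives p.

2*x^2*y^2 + 2*y^4 + 3*x^3 - y^3 + 3*y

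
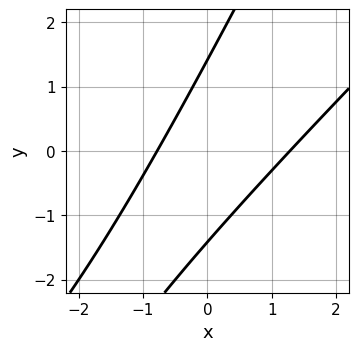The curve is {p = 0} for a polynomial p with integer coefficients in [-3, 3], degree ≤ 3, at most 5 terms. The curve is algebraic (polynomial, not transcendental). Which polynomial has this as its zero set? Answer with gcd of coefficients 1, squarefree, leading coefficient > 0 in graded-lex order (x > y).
2*x^2 - 3*x*y + y^2 - x - 2

(a) The degree is 2 — the shape is more complex than any degree-1 curve.
(b) The integer polynomial consistent with all of this is the stated p.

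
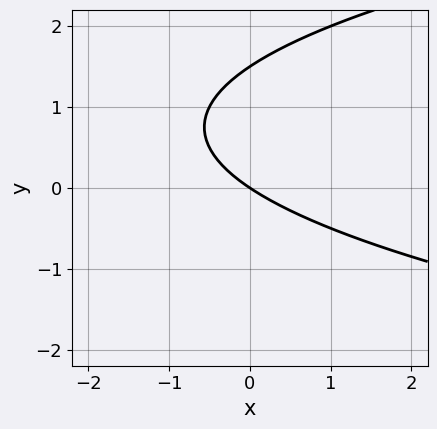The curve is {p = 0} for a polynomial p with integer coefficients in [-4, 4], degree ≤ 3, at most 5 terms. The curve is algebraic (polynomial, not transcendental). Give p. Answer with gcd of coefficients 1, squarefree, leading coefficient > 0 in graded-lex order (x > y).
First, the degree is 2 — no degree-1 curve has this shape.
Then, checking where it meets the axes: it meets the y-axis at y = 0 (among the integer gridlines); it crosses the x-axis at the gridline x = 0.
Finally, assembling these constraints gives the stated polynomial.

2*y^2 - 2*x - 3*y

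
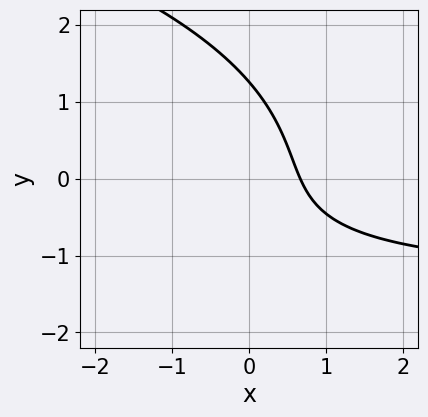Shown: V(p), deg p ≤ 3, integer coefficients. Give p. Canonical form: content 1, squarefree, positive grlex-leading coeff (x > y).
y^3 + 2*x*y + 3*x - 2

First, degree: no degree-2 curve has this shape, so deg p = 3.
Finally, putting this together gives p.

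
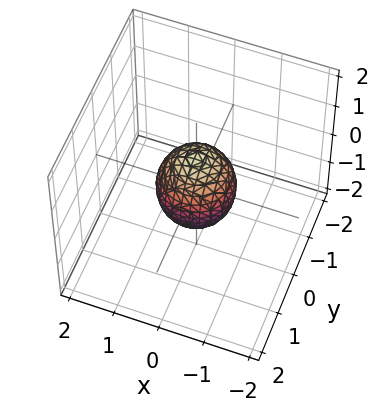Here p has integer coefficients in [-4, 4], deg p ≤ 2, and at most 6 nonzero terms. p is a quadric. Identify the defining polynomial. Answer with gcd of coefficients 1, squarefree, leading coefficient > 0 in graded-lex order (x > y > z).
3*x^2 + 3*y^2 + 2*z^2 - 2

First, deg p = 2.
Next, symmetry: the surface is invariant under rotation about z: p = q(x² + y², z); the z ↦ −z reflection is a symmetry, so z appears only in even powers.
Then, observable constraints: the z-axis gridline crossings are at z ∈ {-1, 1}; a circular section at z = 0 has radius between 0 and 1.
Finally, solving for integer coefficients yields p as stated.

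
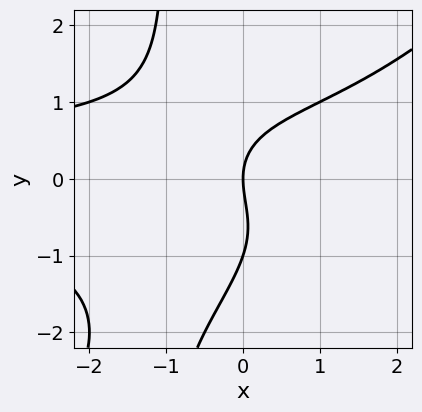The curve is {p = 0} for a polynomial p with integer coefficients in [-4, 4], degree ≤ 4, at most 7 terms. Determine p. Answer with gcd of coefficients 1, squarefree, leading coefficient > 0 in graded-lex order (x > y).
1. Degree: no degree-3 curve has this shape, so deg p = 4.
2. From the visible intercepts: among the integer gridlines, it crosses the y-axis at y ∈ {-1, 0}; one x-axis crossing is at x = 0.
3. Assembling these constraints gives the stated polynomial.

x^2*y^2 - x*y^3 - y^3 - y^2 + 2*x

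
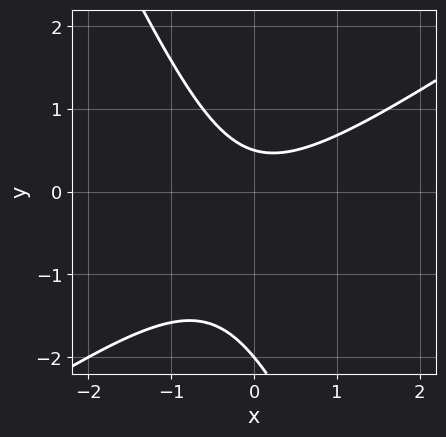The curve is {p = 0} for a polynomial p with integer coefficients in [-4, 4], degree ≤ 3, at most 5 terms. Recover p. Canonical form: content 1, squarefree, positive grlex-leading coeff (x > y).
3*x^2 - 3*x*y - 2*y^2 - 3*y + 2

1. Degree: no degree-1 curve has this shape, so deg p = 2.
2. From the visible intercepts: it meets the y-axis at y = -2 (among the integer gridlines); it misses every integer gridline on the x-axis.
3. Solving for integer coefficients yields p as stated.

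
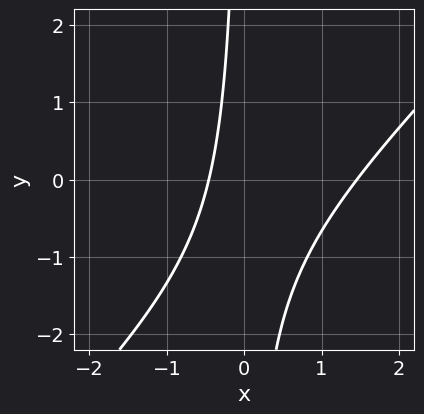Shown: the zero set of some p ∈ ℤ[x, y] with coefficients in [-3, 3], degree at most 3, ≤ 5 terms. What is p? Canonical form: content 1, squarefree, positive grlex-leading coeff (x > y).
The degree is 2 — no degree-1 curve has this shape.
Checking where it meets the axes: the curve avoids every integer y-axis point in the box.
Fitting integer coefficients to these (and the overall shape) gives p.

3*x^2 - 3*x*y - 3*x - 2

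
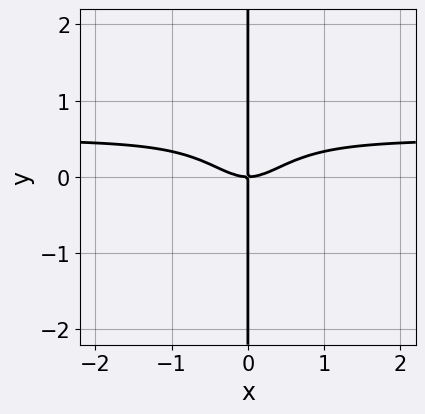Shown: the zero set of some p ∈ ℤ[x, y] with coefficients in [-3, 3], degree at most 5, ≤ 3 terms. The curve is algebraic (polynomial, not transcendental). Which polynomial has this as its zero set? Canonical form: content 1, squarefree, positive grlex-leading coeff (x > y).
1. The degree is 4 — a generic line meets the curve in up to 4 points.
2. Observable constraints: the visible y-axis segment lies entirely on the curve; it crosses the x-axis at the gridline x = 0.
3. Assembling these constraints gives the stated polynomial.

2*x^3*y - x^3 + x*y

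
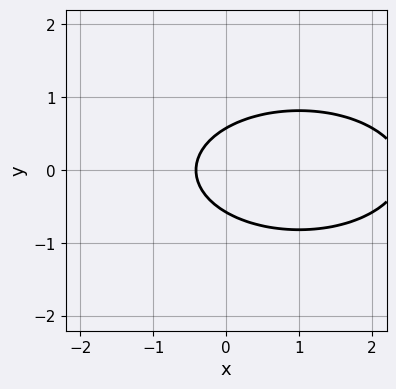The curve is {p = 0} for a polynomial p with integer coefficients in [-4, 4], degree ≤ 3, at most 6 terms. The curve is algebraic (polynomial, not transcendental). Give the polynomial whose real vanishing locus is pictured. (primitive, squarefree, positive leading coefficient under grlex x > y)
x^2 + 3*y^2 - 2*x - 1

(a) deg p = 2. The shape is more complex than any degree-1 curve.
(b) Symmetries: it's symmetric under y → −y, forcing even powers of y.
(c) Fitting integer coefficients to these (and the overall shape) gives p.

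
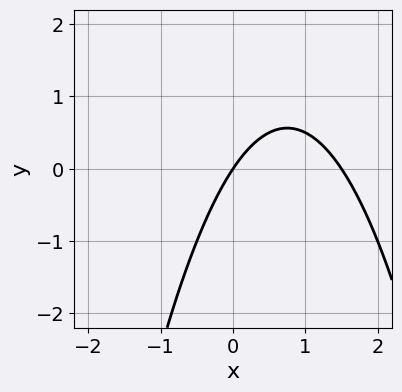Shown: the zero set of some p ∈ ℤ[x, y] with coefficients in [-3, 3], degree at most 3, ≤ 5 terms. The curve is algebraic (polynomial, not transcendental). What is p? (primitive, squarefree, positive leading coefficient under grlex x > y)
1. Degree: the shape is more complex than any degree-1 curve, so deg p = 2.
2. Reading off the gridlines: it meets the x-axis at x = 0 (among the integer gridlines); it meets the y-axis at y = 0 (among the integer gridlines).
3. Fitting integer coefficients to these (and the overall shape) gives p.

2*x^2 - 3*x + 2*y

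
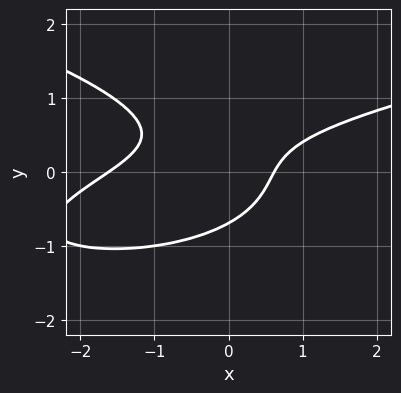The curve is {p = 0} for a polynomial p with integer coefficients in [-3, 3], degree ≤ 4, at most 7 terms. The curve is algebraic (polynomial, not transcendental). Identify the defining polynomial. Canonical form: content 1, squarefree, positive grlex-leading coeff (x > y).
3*y^3 - x^2 + 2*x*y - x + 1

(a) Degree: a generic line meets the curve in up to 3 points, so deg p = 3.
(b) The integer polynomial consistent with all of this is the stated p.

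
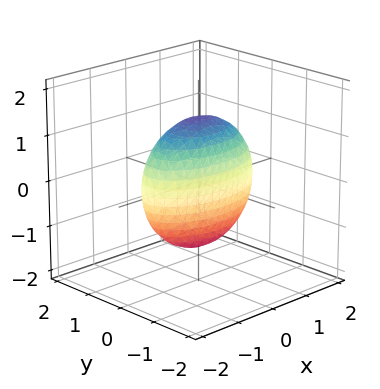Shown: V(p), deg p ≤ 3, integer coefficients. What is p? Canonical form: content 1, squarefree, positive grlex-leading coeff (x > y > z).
x^2 + 3*y^2 + z^2 - 2

(a) The degree is 2 — a closed, bounded, convex surface; a quadric.
(b) Symmetries: the x ↦ −x reflection is a symmetry, so x appears only in even powers; mirror symmetry y ↦ −y ⇒ only even powers of y; the z ↦ −z reflection is a symmetry, so z appears only in even powers.
(c) Solving for integer coefficients yields p as stated.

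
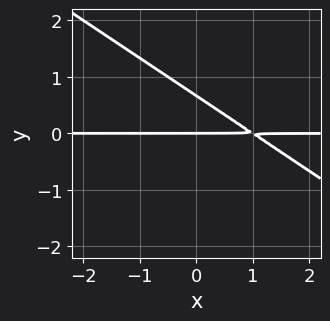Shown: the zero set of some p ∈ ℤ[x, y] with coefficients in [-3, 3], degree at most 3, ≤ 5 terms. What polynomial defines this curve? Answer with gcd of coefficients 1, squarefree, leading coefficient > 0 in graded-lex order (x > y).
1. deg p = 2.
2. Checking where it meets the axes: the visible x-axis segment lies entirely on the curve; it meets the y-axis at y = 0 (among the integer gridlines).
3. Matching integer coefficients to the picture gives p.

2*x*y + 3*y^2 - 2*y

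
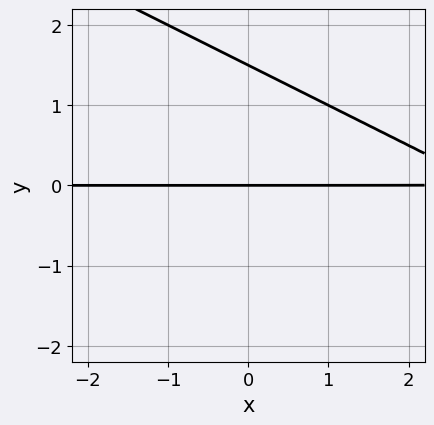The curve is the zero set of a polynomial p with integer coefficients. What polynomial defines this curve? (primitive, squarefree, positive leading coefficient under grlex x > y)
Degree: the shape is more complex than any degree-1 curve, so deg p = 2.
Against the integer gridlines: one y-axis crossing is at y = 0; every point of the x-axis in the box is on the curve.
Putting this together gives p.

x*y + 2*y^2 - 3*y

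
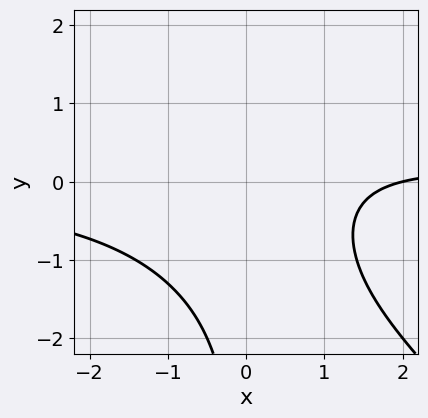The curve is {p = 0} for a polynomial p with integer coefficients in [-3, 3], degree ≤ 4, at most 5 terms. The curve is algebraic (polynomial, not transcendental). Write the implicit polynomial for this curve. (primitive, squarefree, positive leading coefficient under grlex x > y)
x^2*y + x*y^2 - x + 2

1. deg p = 3. A generic line meets the curve in up to 3 points.
2. From the visible intercepts: it meets the x-axis at x = 2 (among the integer gridlines); it misses every integer gridline on the y-axis.
3. Matching integer coefficients to the picture gives p.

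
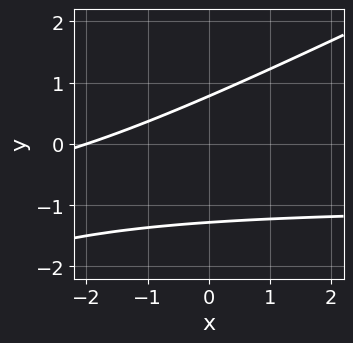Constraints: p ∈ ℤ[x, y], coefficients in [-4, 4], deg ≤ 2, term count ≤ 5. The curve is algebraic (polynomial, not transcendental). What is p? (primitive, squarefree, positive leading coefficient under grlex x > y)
x*y - 2*y^2 + x - y + 2

First, the degree is 2 — a generic line meets the curve in up to 2 points.
Next, against the integer gridlines: it crosses the x-axis at the gridline x = -2.
Finally, fitting integer coefficients to these (and the overall shape) gives p.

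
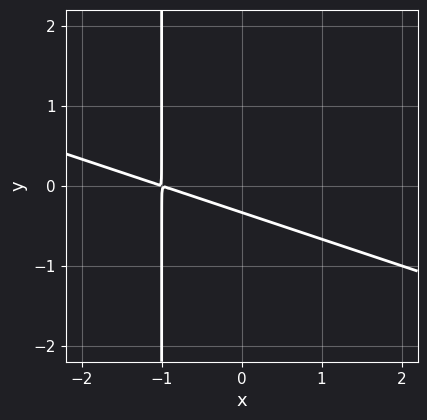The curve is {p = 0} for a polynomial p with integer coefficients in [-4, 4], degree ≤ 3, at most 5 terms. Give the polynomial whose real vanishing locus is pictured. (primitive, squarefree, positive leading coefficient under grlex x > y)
x^2 + 3*x*y + 2*x + 3*y + 1

(a) deg p = 2.
(b) Solving for integer coefficients yields p as stated.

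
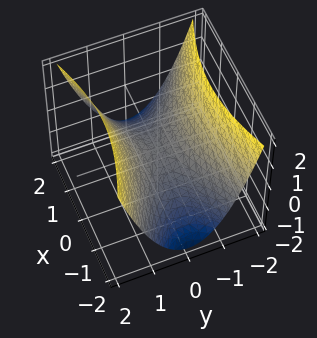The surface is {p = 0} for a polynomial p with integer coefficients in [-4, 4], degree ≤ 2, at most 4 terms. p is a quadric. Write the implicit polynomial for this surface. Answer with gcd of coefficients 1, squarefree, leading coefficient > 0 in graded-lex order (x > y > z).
(a) deg p = 2.
(b) Symmetries: the y ↦ −y reflection is a symmetry, so y appears only in even powers; the x ↦ −x reflection is a symmetry, so x appears only in even powers.
(c) Against the integer gridlines: one z-axis crossing is at z = 0; one x-axis crossing is at x = 0; it crosses the y-axis at the gridline y = 0.
(d) Together with the visible shape, these determine p as stated.

x^2 - 3*y^2 + 3*z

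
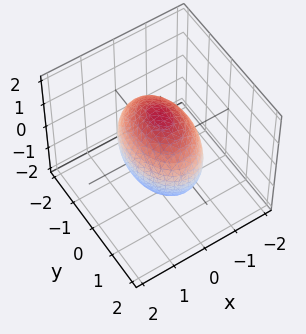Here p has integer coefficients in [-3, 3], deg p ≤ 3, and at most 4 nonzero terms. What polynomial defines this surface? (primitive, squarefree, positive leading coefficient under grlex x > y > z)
2*x^2 + y^2 + z^2 - 2

1. The degree is 2 — a closed, bounded, convex surface; a quadric.
2. Symmetries: mirror symmetry z ↦ −z ⇒ only even powers of z; it's symmetric under x → −x, forcing even powers of x; it's symmetric under y → −y, forcing even powers of y.
3. Checking where it meets the axes: among the integer gridlines, it crosses the x-axis at x ∈ {-1, 1}.
4. Fitting integer coefficients to these (and the overall shape) gives p.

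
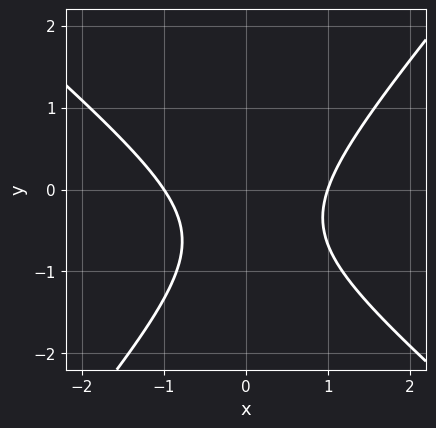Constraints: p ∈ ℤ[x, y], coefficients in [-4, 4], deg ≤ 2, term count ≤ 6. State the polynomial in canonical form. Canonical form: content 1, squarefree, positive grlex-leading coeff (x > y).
3*x^2 + x*y - 3*y^2 - 3*y - 3

1. deg p = 2. The shape is more complex than any degree-1 curve.
2. Against the integer gridlines: it misses every integer gridline on the y-axis; the x-axis gridline crossings are at x ∈ {-1, 1}.
3. These observations pin down the coefficients.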